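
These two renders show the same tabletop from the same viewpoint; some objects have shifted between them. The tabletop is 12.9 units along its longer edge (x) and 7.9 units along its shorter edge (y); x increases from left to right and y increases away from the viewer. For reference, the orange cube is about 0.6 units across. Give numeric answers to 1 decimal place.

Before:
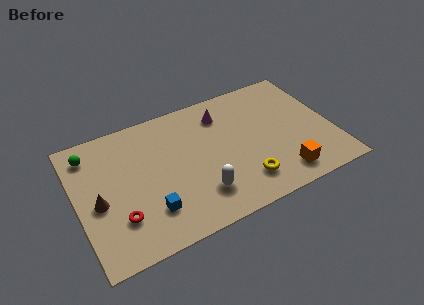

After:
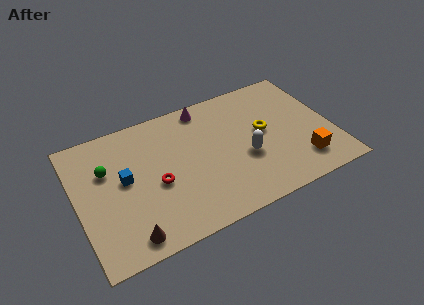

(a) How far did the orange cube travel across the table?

1.2

From (10.0, 1.3) to (11.1, 1.7), the orange cube covered √(1.1² + 0.4²) ≈ 1.2 units.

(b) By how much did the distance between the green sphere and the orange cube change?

-0.4

The distance was about 10.5 in the first image and 10.1 in the second, so they moved 0.4 units closer together.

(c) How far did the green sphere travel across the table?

1.5

From (0.9, 6.5) to (1.6, 5.2), the green sphere covered √(0.7² + 1.3²) ≈ 1.5 units.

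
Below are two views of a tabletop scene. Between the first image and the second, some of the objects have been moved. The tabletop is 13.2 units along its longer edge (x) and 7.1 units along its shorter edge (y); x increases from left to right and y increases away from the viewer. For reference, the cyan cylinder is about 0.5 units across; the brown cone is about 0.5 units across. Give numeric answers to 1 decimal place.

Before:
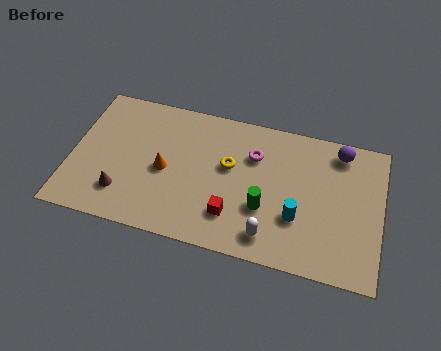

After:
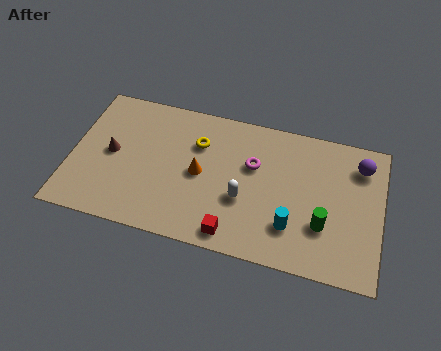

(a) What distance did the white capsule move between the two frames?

1.9

From (8.6, 1.2) to (7.4, 2.7), the white capsule covered √(1.2² + 1.5²) ≈ 1.9 units.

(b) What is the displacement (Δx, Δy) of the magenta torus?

(0.0, -0.5)

From the two frames, the magenta torus sits at roughly (7.7, 5.0) before and (7.7, 4.5) after.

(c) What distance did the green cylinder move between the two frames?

2.5

The green cylinder moved from about (8.3, 2.5) to (10.8, 2.3), a distance of √(2.5² + 0.2²) ≈ 2.5.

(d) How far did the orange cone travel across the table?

1.5

From (4.0, 3.3) to (5.5, 3.5), the orange cone covered √(1.5² + 0.2²) ≈ 1.5 units.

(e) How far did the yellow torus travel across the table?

1.6

The yellow torus moved from about (6.7, 4.2) to (5.3, 5.0), a distance of √(1.4² + 0.8²) ≈ 1.6.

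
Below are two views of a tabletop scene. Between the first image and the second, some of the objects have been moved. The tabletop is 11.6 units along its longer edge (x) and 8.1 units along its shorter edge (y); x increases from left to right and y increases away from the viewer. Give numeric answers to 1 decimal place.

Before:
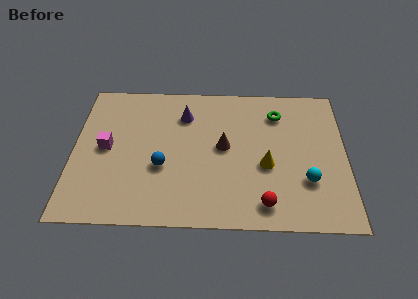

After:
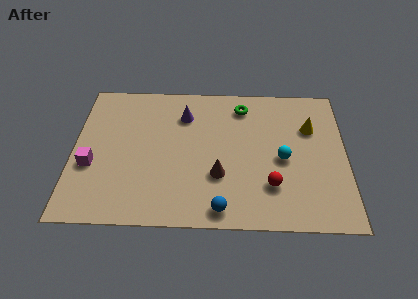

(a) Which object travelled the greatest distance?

the blue sphere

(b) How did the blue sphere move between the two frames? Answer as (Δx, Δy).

(2.5, -2.2)

From the two frames, the blue sphere sits at roughly (3.8, 3.1) before and (6.3, 0.9) after.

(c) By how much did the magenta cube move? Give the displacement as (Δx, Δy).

(-0.6, -1.0)

The magenta cube was at about (1.4, 4.1) and moved to about (0.8, 3.1).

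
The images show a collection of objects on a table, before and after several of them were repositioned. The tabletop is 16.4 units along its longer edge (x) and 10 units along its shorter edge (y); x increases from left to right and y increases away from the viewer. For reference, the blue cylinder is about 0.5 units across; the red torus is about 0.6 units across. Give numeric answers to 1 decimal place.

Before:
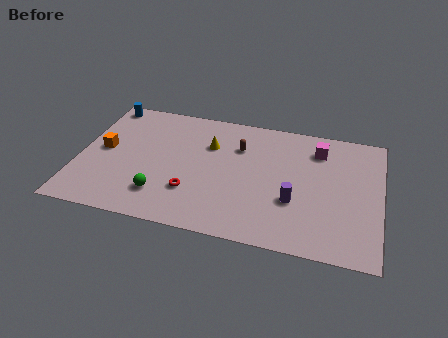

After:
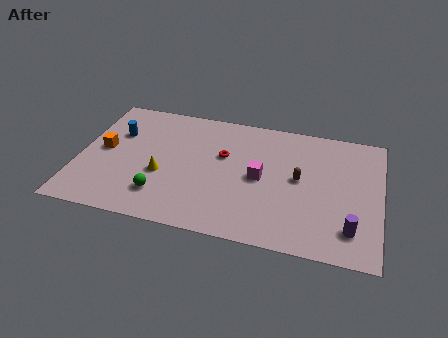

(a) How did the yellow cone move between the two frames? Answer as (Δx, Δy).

(-2.4, -3.0)

From the two frames, the yellow cone sits at roughly (7.0, 6.9) before and (4.6, 3.9) after.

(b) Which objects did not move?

the green sphere and the orange cube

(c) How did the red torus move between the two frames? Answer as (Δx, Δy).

(1.5, 3.3)

The red torus started near (6.3, 2.9) and ended near (7.8, 6.2).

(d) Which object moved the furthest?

the magenta cube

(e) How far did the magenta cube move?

4.2

The magenta cube was near (12.9, 7.9) before and (9.9, 4.9) after, so it travelled √(3.0² + 3.0²) ≈ 4.2 units.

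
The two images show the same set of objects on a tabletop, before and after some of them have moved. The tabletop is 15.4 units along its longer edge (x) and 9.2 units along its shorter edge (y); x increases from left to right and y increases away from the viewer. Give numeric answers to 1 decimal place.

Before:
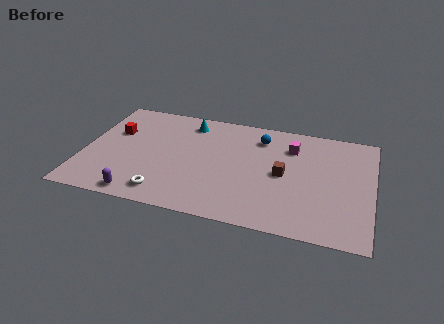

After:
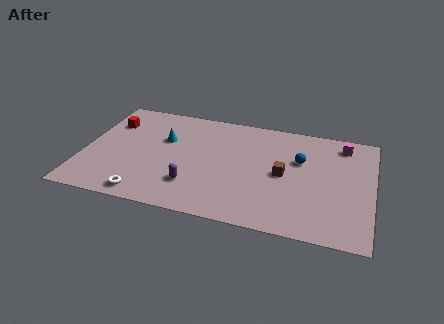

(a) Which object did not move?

the brown cube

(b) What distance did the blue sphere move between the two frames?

2.6

From (9.3, 7.3) to (11.5, 5.9), the blue sphere covered √(2.2² + 1.4²) ≈ 2.6 units.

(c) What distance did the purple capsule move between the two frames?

3.1

From (3.3, 0.9) to (6.0, 2.4), the purple capsule covered √(2.7² + 1.5²) ≈ 3.1 units.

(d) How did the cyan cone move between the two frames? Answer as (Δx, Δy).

(-1.2, -1.8)

The cyan cone started near (5.4, 7.7) and ended near (4.2, 5.9).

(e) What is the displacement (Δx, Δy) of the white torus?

(-1.0, -0.4)

From the two frames, the white torus sits at roughly (4.6, 1.4) before and (3.6, 1.0) after.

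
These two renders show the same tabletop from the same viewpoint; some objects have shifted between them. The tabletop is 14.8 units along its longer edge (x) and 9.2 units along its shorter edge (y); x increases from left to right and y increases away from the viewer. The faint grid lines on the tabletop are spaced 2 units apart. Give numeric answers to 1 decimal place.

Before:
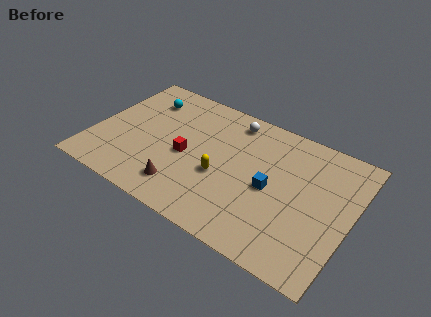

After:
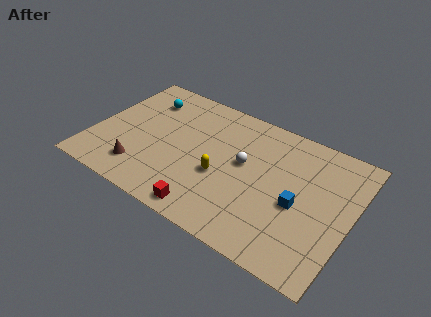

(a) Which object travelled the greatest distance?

the red cube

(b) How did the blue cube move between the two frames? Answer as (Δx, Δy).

(1.6, -0.3)

From the two frames, the blue cube sits at roughly (10.3, 4.3) before and (11.9, 4.0) after.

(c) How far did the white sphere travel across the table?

2.9

From (7.5, 7.9) to (8.6, 5.2), the white sphere covered √(1.1² + 2.7²) ≈ 2.9 units.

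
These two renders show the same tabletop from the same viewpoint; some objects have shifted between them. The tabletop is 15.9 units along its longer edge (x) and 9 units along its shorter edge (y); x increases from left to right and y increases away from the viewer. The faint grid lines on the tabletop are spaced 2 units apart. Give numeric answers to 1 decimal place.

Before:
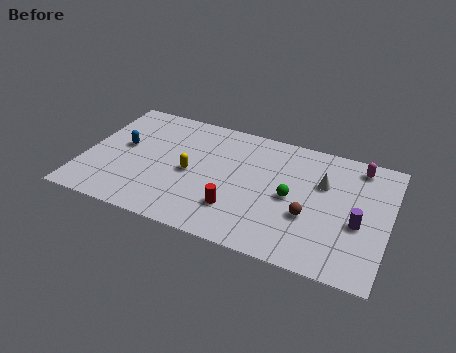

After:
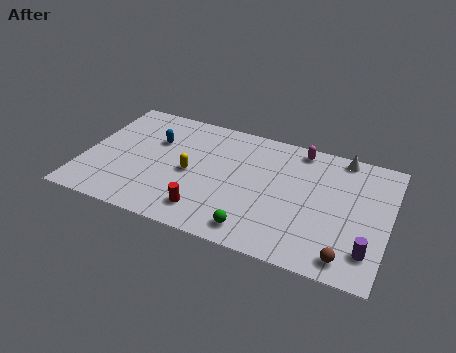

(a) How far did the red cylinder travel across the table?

1.7

The red cylinder was near (8.2, 2.4) before and (6.7, 1.7) after, so it travelled √(1.5² + 0.7²) ≈ 1.7 units.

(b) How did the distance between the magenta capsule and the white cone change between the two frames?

-0.3

The distance was about 2.5 in the first image and 2.2 in the second, so they moved 0.3 units closer together.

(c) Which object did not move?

the yellow capsule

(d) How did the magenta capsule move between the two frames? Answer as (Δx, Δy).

(-3.1, 0.2)

From the two frames, the magenta capsule sits at roughly (14.1, 7.8) before and (11.0, 8.0) after.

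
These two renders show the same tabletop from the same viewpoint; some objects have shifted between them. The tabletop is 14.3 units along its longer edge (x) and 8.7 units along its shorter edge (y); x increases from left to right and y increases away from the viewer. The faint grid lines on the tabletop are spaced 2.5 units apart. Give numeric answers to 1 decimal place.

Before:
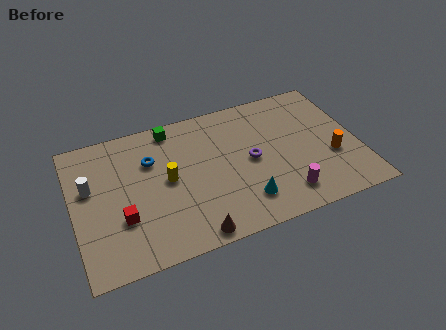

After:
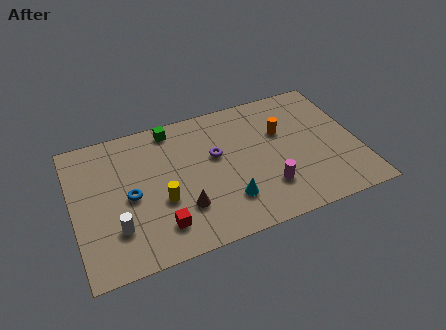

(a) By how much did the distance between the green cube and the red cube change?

+0.4

They were about 5.6 units apart before and 6.0 after — 0.4 units further apart.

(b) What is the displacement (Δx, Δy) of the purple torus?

(-1.7, 0.9)

From the two frames, the purple torus sits at roughly (8.9, 4.3) before and (7.2, 5.2) after.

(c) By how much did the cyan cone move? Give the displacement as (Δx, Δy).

(-0.8, 0.3)

The cyan cone started near (8.3, 1.9) and ended near (7.5, 2.2).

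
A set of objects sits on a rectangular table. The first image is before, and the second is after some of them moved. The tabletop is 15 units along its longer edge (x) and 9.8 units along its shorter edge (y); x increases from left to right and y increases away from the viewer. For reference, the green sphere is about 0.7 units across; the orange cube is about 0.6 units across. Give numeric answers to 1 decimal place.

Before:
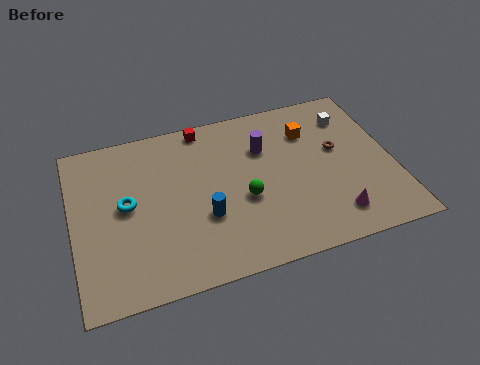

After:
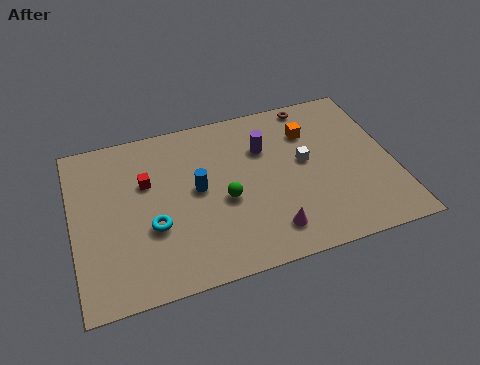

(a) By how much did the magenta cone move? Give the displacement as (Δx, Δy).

(-3.0, 0.0)

The magenta cone started near (11.9, 1.8) and ended near (8.9, 1.8).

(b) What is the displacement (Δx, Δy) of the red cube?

(-2.9, -2.6)

The red cube started near (6.4, 8.9) and ended near (3.5, 6.3).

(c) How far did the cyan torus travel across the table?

1.9

From (2.5, 5.2) to (3.6, 3.6), the cyan torus covered √(1.1² + 1.6²) ≈ 1.9 units.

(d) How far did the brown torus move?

3.3

From (12.5, 5.7) to (11.6, 8.9), the brown torus covered √(0.9² + 3.2²) ≈ 3.3 units.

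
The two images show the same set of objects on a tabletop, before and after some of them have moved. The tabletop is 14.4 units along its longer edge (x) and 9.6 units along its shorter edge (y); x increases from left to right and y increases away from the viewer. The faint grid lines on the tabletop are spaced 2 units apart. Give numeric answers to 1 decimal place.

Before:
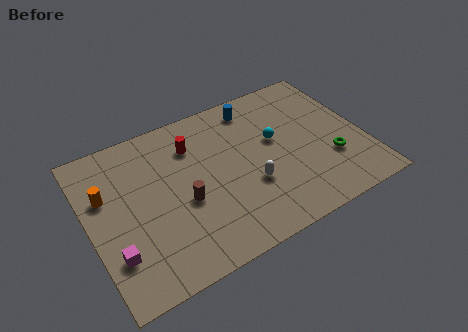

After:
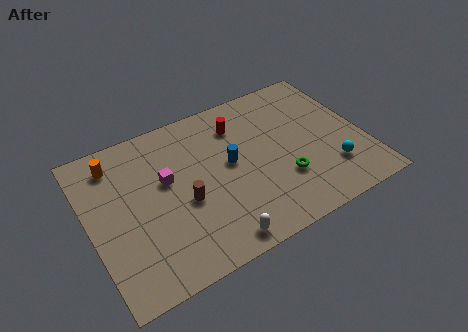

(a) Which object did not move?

the brown cylinder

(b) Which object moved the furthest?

the magenta cube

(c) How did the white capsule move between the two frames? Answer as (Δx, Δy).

(-2.2, -2.4)

The white capsule started near (8.2, 3.4) and ended near (6.0, 1.0).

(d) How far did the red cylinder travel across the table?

2.5

The red cylinder was near (5.7, 7.2) before and (8.2, 7.4) after, so it travelled √(2.5² + 0.2²) ≈ 2.5 units.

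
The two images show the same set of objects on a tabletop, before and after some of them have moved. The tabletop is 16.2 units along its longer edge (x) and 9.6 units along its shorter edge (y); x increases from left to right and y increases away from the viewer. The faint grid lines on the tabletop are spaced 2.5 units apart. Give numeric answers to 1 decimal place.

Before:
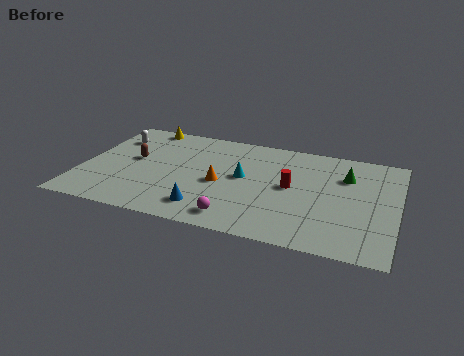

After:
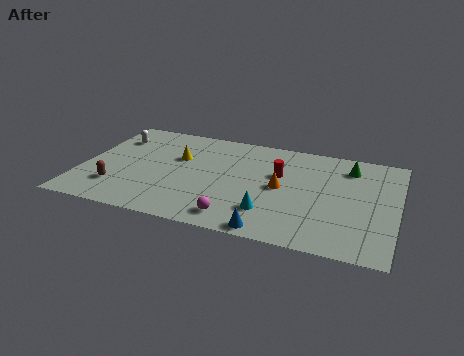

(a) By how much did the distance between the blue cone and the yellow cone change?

-0.6

The distance was about 8.1 in the first image and 7.5 in the second, so they moved 0.6 units closer together.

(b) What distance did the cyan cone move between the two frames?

3.2

From (8.3, 5.2) to (9.9, 2.4), the cyan cone covered √(1.6² + 2.8²) ≈ 3.2 units.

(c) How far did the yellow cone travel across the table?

3.4

The yellow cone was near (2.7, 8.8) before and (4.8, 6.1) after, so it travelled √(2.1² + 2.7²) ≈ 3.4 units.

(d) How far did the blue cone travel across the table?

3.5

The blue cone was near (6.7, 1.8) before and (10.1, 0.8) after, so it travelled √(3.4² + 1.0²) ≈ 3.5 units.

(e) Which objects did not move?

the white capsule and the magenta sphere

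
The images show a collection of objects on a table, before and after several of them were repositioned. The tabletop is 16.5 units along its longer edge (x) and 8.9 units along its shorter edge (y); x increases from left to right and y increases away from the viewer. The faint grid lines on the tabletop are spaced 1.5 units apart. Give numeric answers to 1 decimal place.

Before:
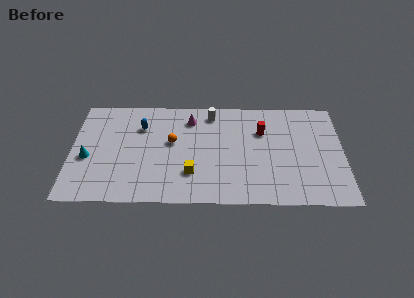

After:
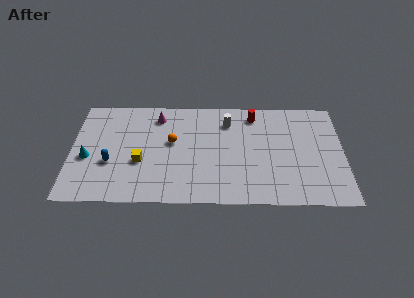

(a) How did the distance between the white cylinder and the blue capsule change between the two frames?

+3.5

The distance was about 4.5 in the first image and 8.0 in the second, so they moved 3.5 units further apart.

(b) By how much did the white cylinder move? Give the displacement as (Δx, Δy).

(1.0, -0.7)

The white cylinder started near (8.5, 7.6) and ended near (9.5, 6.9).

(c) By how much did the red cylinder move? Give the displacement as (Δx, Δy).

(-0.5, 1.4)

From the two frames, the red cylinder sits at roughly (11.6, 6.1) before and (11.1, 7.5) after.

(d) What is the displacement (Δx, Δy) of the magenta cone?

(-2.0, 0.2)

The magenta cone was at about (7.2, 7.1) and moved to about (5.2, 7.3).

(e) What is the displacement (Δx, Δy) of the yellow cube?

(-3.1, 0.9)

The yellow cube started near (7.3, 2.5) and ended near (4.2, 3.4).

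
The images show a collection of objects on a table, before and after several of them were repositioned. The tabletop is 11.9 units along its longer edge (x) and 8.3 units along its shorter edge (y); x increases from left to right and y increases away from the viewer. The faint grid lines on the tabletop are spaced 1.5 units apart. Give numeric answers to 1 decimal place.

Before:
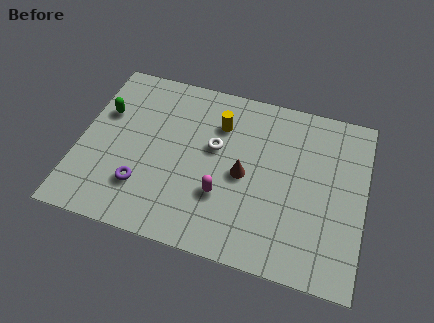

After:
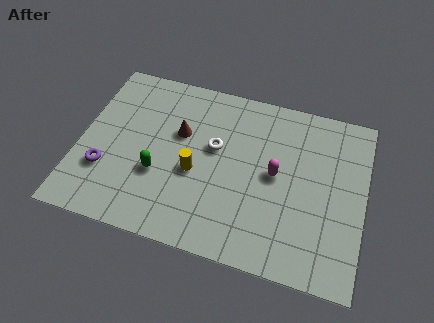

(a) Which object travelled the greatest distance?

the green capsule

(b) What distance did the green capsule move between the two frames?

3.5

The green capsule was near (0.9, 5.4) before and (3.4, 3.0) after, so it travelled √(2.5² + 2.4²) ≈ 3.5 units.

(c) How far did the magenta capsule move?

2.6

The magenta capsule was near (6.1, 2.7) before and (8.2, 4.3) after, so it travelled √(2.1² + 1.6²) ≈ 2.6 units.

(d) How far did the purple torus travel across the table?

1.6

The purple torus moved from about (2.8, 2.2) to (1.2, 2.6), a distance of √(1.6² + 0.4²) ≈ 1.6.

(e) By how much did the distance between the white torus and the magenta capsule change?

+0.4

The distance was about 2.3 in the first image and 2.7 in the second, so they moved 0.4 units further apart.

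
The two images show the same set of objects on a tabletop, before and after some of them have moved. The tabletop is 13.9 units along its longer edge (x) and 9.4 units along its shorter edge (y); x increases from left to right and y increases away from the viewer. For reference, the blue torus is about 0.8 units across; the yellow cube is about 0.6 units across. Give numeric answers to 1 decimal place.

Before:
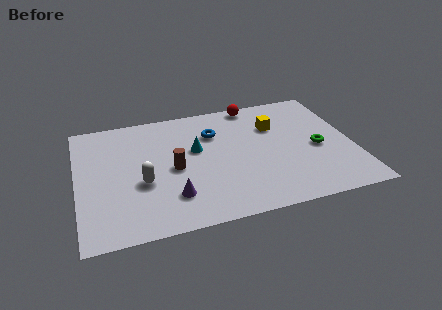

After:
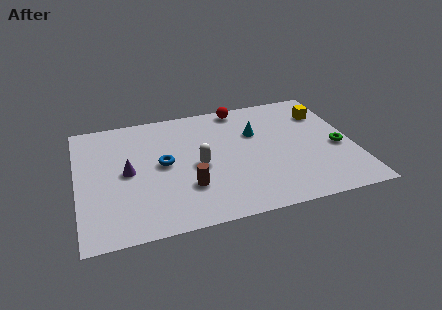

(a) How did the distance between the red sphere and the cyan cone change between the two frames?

-2.0

Before: roughly 4.4 units apart; after: 2.4. That's 2.0 units closer together.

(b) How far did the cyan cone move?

3.2

The cyan cone was near (6.0, 5.6) before and (9.1, 6.2) after, so it travelled √(3.1² + 0.6²) ≈ 3.2 units.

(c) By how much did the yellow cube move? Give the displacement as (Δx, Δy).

(2.6, 0.5)

The yellow cube started near (10.1, 6.5) and ended near (12.7, 7.0).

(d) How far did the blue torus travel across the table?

3.2

From (7.0, 6.7) to (4.3, 4.9), the blue torus covered √(2.7² + 1.8²) ≈ 3.2 units.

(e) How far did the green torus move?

1.0

From (12.1, 4.2) to (13.1, 4.0), the green torus covered √(1.0² + 0.2²) ≈ 1.0 units.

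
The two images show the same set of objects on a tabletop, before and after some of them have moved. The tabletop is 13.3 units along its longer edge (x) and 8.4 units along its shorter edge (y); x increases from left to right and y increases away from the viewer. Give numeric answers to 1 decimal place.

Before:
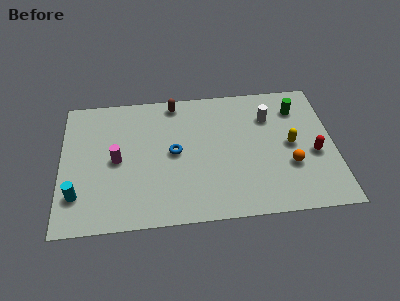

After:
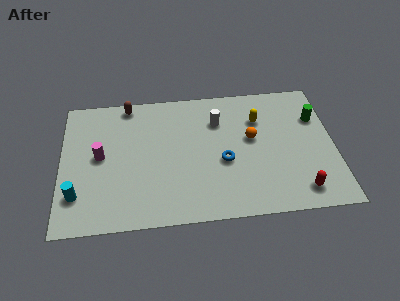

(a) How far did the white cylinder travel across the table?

2.5

The white cylinder was near (10.2, 6.1) before and (7.7, 6.1) after, so it travelled √(2.5² + 0.0²) ≈ 2.5 units.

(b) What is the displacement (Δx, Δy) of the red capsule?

(-0.8, -2.2)

The red capsule started near (12.3, 3.5) and ended near (11.5, 1.3).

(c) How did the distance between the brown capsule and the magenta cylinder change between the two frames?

-1.0

They were about 4.5 units apart before and 3.5 after — 1.0 units closer together.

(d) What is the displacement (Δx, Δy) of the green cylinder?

(0.9, -0.7)

The green cylinder started near (11.6, 6.5) and ended near (12.5, 5.8).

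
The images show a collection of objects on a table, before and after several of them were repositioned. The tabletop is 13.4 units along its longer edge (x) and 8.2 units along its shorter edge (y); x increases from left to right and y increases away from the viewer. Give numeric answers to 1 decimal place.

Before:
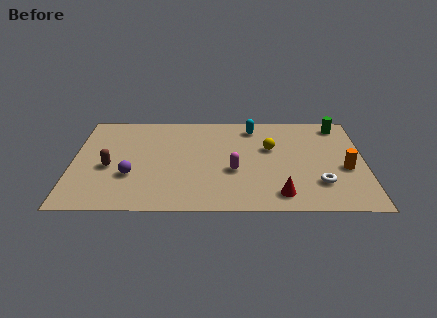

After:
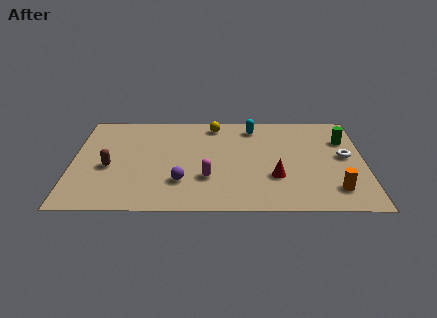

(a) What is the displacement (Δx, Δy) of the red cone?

(-0.2, 1.4)

The red cone started near (9.5, 1.3) and ended near (9.3, 2.7).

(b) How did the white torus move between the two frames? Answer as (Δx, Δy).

(1.2, 2.2)

The white torus started near (11.3, 2.2) and ended near (12.5, 4.4).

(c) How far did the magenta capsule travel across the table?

1.3

The magenta capsule moved from about (7.4, 3.2) to (6.2, 2.6), a distance of √(1.2² + 0.6²) ≈ 1.3.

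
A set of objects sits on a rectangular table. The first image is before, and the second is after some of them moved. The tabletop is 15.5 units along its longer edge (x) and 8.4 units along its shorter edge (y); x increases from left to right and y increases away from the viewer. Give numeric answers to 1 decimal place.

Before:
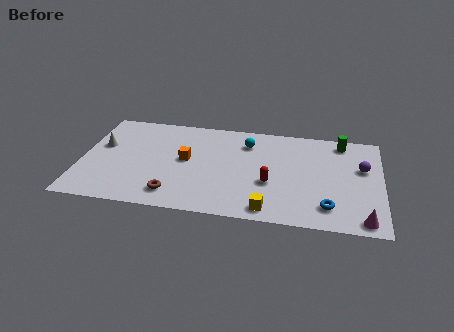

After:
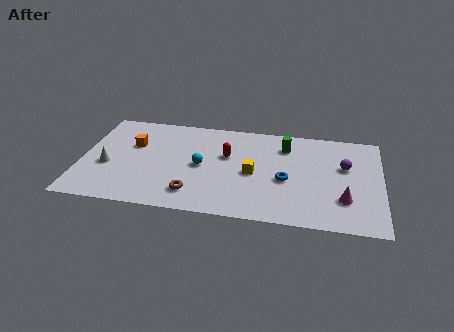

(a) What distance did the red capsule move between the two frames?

3.0

The red capsule moved from about (9.8, 3.2) to (7.5, 5.2), a distance of √(2.3² + 2.0²) ≈ 3.0.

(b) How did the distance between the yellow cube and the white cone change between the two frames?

-2.2

The distance was about 9.7 in the first image and 7.5 in the second, so they moved 2.2 units closer together.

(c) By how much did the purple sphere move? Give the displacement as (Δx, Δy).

(-0.9, 0.0)

From the two frames, the purple sphere sits at roughly (14.5, 5.2) before and (13.6, 5.2) after.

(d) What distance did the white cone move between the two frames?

1.7

From (1.0, 5.1) to (1.4, 3.4), the white cone covered √(0.4² + 1.7²) ≈ 1.7 units.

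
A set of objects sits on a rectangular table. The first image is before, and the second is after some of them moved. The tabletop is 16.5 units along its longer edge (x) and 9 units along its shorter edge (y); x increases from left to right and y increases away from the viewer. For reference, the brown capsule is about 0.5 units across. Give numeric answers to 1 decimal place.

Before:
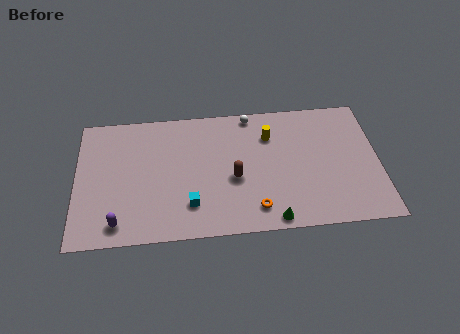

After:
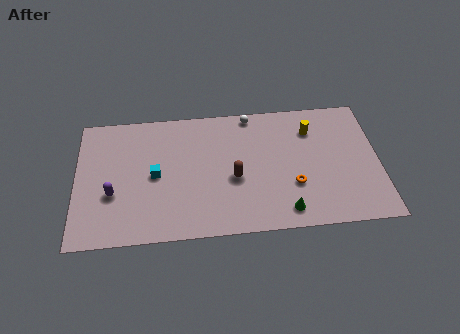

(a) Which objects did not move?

the brown capsule and the white sphere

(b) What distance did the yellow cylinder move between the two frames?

2.3

The yellow cylinder was near (10.6, 6.6) before and (12.9, 6.8) after, so it travelled √(2.3² + 0.2²) ≈ 2.3 units.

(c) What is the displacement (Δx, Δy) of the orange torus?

(2.1, 1.4)

From the two frames, the orange torus sits at roughly (9.7, 1.6) before and (11.8, 3.0) after.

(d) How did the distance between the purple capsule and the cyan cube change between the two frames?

-1.5

Before: roughly 4.0 units apart; after: 2.5. That's 1.5 units closer together.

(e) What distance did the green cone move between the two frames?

0.9

The green cone moved from about (10.6, 0.8) to (11.3, 1.3), a distance of √(0.7² + 0.5²) ≈ 0.9.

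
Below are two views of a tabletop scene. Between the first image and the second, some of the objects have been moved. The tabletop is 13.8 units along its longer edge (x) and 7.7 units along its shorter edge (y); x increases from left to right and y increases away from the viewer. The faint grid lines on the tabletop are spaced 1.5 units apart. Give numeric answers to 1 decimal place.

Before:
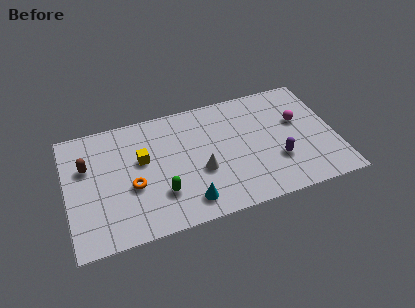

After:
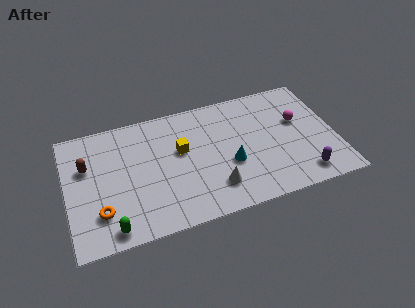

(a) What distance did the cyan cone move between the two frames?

2.9

The cyan cone moved from about (6.0, 1.3) to (8.3, 3.0), a distance of √(2.3² + 1.7²) ≈ 2.9.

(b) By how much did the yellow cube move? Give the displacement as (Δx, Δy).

(2.0, 0.0)

The yellow cube started near (3.9, 4.6) and ended near (5.9, 4.6).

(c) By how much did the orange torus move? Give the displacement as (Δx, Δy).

(-1.7, -1.1)

The orange torus started near (3.3, 3.1) and ended near (1.6, 2.0).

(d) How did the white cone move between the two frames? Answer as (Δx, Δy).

(0.6, -1.2)

The white cone was at about (6.8, 3.0) and moved to about (7.4, 1.8).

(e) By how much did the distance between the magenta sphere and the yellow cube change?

-2.0

The distance was about 8.1 in the first image and 6.1 in the second, so they moved 2.0 units closer together.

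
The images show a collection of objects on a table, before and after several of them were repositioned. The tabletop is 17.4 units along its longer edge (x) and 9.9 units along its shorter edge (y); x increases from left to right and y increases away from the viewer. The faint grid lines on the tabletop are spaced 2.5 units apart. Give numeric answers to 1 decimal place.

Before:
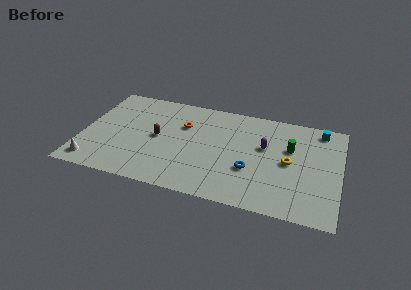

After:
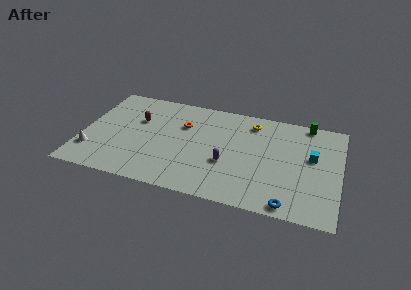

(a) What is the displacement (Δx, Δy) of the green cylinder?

(1.0, 2.8)

From the two frames, the green cylinder sits at roughly (14.0, 6.3) before and (15.0, 9.1) after.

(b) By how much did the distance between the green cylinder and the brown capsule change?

+2.7

They were about 9.0 units apart before and 11.7 after — 2.7 units further apart.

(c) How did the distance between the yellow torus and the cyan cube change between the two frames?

+0.6

The distance was about 4.2 in the first image and 4.8 in the second, so they moved 0.6 units further apart.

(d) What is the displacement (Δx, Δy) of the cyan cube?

(-0.4, -2.9)

The cyan cube started near (15.9, 8.7) and ended near (15.5, 5.8).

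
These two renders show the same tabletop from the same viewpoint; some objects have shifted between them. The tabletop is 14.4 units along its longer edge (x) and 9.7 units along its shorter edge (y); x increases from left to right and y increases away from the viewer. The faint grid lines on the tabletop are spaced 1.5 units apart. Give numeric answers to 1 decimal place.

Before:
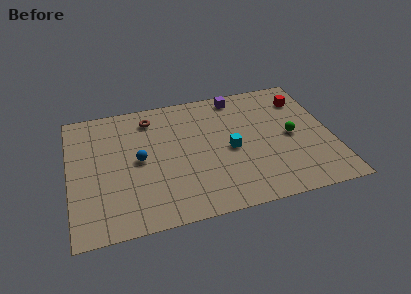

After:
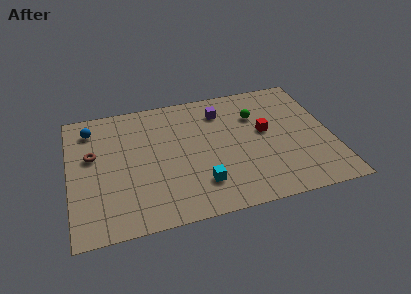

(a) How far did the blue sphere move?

3.9

The blue sphere was near (3.8, 4.9) before and (1.3, 7.9) after, so it travelled √(2.5² + 3.0²) ≈ 3.9 units.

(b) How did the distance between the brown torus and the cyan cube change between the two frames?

+1.2

The distance was about 5.5 in the first image and 6.7 in the second, so they moved 1.2 units further apart.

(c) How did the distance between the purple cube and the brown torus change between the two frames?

+2.5

The distance was about 4.9 in the first image and 7.4 in the second, so they moved 2.5 units further apart.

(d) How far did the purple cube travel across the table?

1.4

The purple cube was near (9.5, 8.6) before and (8.5, 7.6) after, so it travelled √(1.0² + 1.0²) ≈ 1.4 units.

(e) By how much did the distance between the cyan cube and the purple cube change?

+1.3

They were about 4.2 units apart before and 5.5 after — 1.3 units further apart.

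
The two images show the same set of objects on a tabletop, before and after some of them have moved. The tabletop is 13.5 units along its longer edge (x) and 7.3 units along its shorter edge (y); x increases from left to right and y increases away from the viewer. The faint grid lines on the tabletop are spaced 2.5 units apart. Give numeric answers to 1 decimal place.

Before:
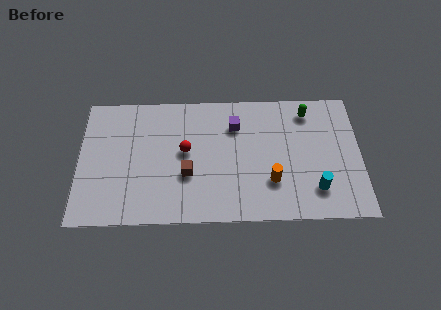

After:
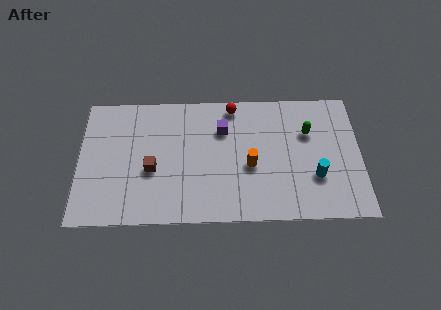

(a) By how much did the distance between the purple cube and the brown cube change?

+0.5

The distance was about 3.5 in the first image and 4.0 in the second, so they moved 0.5 units further apart.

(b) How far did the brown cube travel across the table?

1.7

From (5.2, 2.7) to (3.5, 3.0), the brown cube covered √(1.7² + 0.3²) ≈ 1.7 units.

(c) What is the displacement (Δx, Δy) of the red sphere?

(2.3, 2.5)

The red sphere started near (5.1, 4.0) and ended near (7.4, 6.5).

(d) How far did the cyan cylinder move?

0.7

The cyan cylinder was near (11.3, 1.7) before and (11.3, 2.4) after, so it travelled √(0.0² + 0.7²) ≈ 0.7 units.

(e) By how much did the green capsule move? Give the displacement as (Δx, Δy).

(0.0, -1.2)

The green capsule was at about (11.0, 6.1) and moved to about (11.0, 4.9).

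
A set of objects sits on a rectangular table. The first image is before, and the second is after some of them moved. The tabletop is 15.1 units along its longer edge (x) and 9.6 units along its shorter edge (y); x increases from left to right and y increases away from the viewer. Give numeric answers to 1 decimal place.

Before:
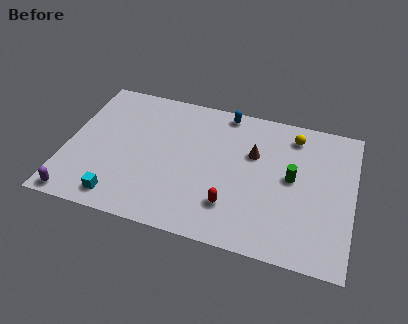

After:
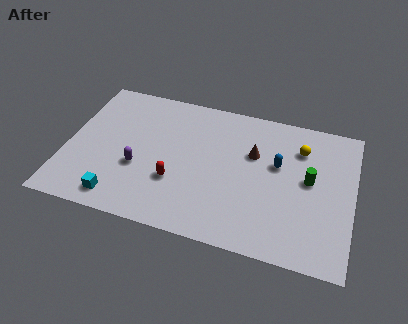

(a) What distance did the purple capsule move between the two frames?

4.1

The purple capsule moved from about (0.9, 0.8) to (3.9, 3.6), a distance of √(3.0² + 2.8²) ≈ 4.1.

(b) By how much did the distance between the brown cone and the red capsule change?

+1.0

Before: roughly 3.9 units apart; after: 4.9. That's 1.0 units further apart.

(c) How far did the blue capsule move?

4.2

From (8.1, 8.7) to (11.1, 5.8), the blue capsule covered √(3.0² + 2.9²) ≈ 4.2 units.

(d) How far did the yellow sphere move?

0.9

The yellow sphere moved from about (11.8, 8.0) to (12.2, 7.2), a distance of √(0.4² + 0.8²) ≈ 0.9.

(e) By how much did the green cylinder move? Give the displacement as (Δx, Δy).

(0.9, 0.1)

The green cylinder was at about (11.9, 5.1) and moved to about (12.8, 5.2).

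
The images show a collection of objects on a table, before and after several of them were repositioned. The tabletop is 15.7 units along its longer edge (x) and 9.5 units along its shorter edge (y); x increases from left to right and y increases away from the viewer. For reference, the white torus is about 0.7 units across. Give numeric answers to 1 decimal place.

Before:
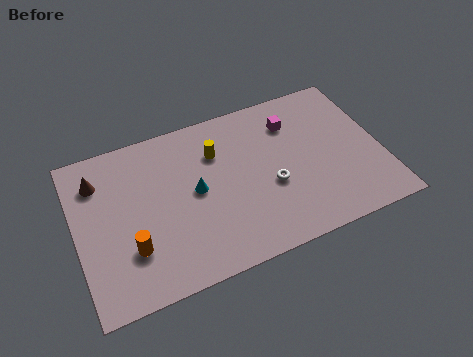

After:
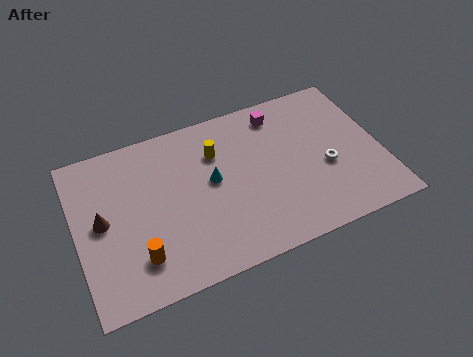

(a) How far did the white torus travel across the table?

2.9

The white torus was near (9.9, 3.8) before and (12.8, 3.9) after, so it travelled √(2.9² + 0.1²) ≈ 2.9 units.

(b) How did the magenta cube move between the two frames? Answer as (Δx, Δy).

(-0.6, 0.8)

The magenta cube was at about (11.4, 7.2) and moved to about (10.8, 8.0).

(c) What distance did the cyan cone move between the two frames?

0.9

From (6.1, 4.9) to (7.0, 5.2), the cyan cone covered √(0.9² + 0.3²) ≈ 0.9 units.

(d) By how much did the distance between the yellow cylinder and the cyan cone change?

-0.7

Before: roughly 2.3 units apart; after: 1.6. That's 0.7 units closer together.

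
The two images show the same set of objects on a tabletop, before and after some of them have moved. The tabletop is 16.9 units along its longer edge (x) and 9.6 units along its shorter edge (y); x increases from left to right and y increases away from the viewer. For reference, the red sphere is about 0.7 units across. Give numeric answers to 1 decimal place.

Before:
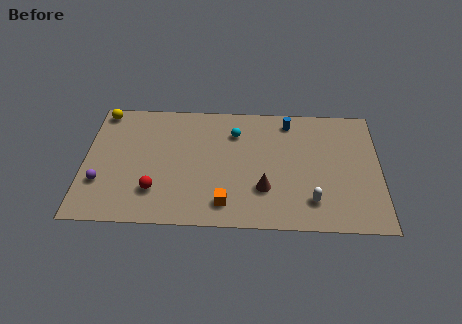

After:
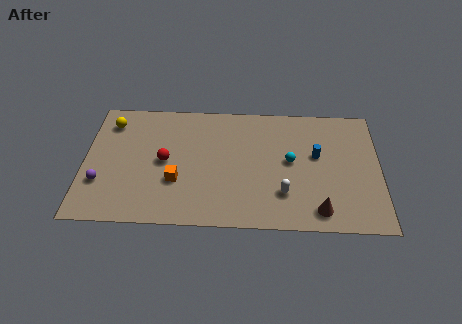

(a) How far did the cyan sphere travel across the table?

3.8

The cyan sphere was near (8.6, 7.2) before and (11.8, 5.1) after, so it travelled √(3.2² + 2.1²) ≈ 3.8 units.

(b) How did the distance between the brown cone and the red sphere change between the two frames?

+3.2

Before: roughly 6.2 units apart; after: 9.4. That's 3.2 units further apart.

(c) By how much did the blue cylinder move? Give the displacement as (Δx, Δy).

(1.6, -2.6)

The blue cylinder started near (11.7, 8.2) and ended near (13.3, 5.6).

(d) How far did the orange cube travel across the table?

3.2

The orange cube moved from about (8.1, 1.7) to (5.3, 3.3), a distance of √(2.8² + 1.6²) ≈ 3.2.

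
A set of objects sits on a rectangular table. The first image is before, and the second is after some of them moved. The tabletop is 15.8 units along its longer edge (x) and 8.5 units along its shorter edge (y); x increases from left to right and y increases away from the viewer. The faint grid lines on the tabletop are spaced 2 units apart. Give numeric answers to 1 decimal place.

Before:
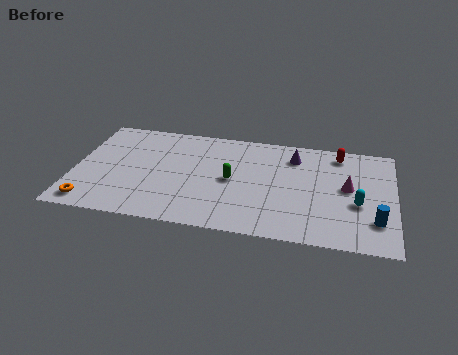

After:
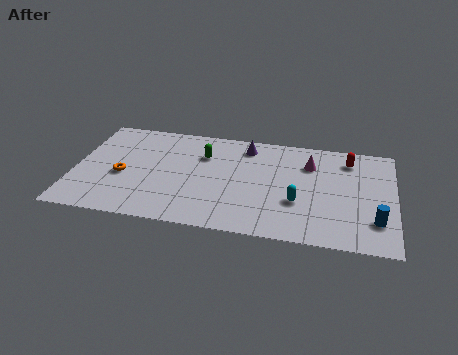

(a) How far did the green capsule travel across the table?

2.3

The green capsule moved from about (7.8, 4.2) to (6.3, 6.0), a distance of √(1.5² + 1.8²) ≈ 2.3.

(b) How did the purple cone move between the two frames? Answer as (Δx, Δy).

(-2.4, 0.4)

From the two frames, the purple cone sits at roughly (10.8, 6.7) before and (8.4, 7.1) after.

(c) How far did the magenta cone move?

2.5

The magenta cone was near (13.5, 4.6) before and (11.6, 6.2) after, so it travelled √(1.9² + 1.6²) ≈ 2.5 units.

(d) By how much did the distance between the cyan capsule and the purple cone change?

+0.3

The distance was about 4.6 in the first image and 4.9 in the second, so they moved 0.3 units further apart.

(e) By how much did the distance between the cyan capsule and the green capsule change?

-0.6

They were about 6.3 units apart before and 5.7 after — 0.6 units closer together.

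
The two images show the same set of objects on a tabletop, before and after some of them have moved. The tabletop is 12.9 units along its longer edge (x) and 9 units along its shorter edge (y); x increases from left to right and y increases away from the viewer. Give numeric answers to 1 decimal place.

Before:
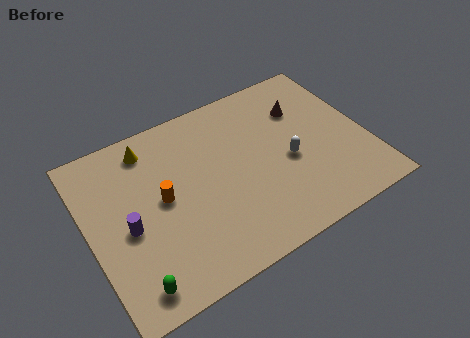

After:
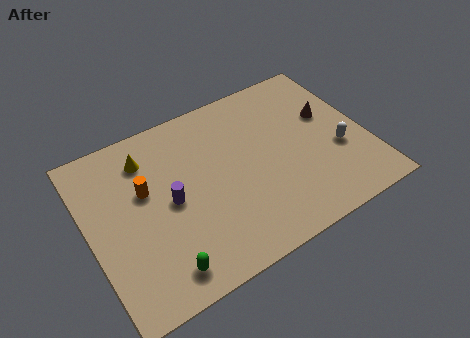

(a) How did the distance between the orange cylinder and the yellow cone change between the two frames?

-1.3

They were about 2.9 units apart before and 1.6 after — 1.3 units closer together.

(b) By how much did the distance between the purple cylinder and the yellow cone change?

-1.1

The distance was about 3.9 in the first image and 2.8 in the second, so they moved 1.1 units closer together.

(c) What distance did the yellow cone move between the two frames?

0.5

From (3.2, 7.6) to (3.0, 7.1), the yellow cone covered √(0.2² + 0.5²) ≈ 0.5 units.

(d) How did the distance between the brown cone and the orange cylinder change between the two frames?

+1.6

The distance was about 7.1 in the first image and 8.7 in the second, so they moved 1.6 units further apart.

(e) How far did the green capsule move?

1.3

From (1.5, 1.2) to (2.8, 1.3), the green capsule covered √(1.3² + 0.1²) ≈ 1.3 units.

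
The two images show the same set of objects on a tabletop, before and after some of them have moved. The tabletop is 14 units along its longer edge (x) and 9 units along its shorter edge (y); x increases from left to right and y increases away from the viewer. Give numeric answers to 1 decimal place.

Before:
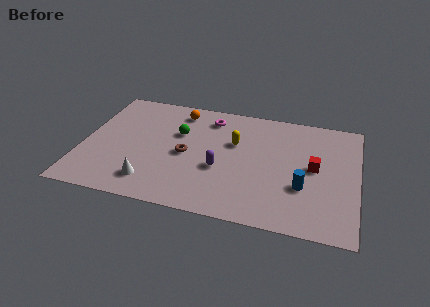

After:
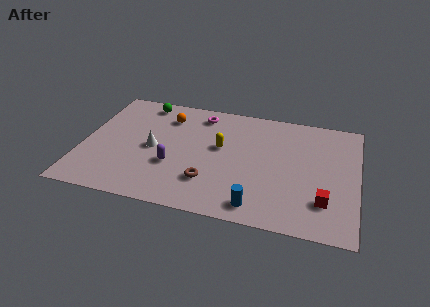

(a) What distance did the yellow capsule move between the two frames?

0.9

The yellow capsule moved from about (7.7, 5.7) to (7.0, 5.2), a distance of √(0.7² + 0.5²) ≈ 0.9.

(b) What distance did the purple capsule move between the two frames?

2.4

The purple capsule moved from about (7.1, 3.5) to (4.7, 3.2), a distance of √(2.4² + 0.3²) ≈ 2.4.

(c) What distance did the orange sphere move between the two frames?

0.8

The orange sphere moved from about (4.7, 7.6) to (4.1, 7.0), a distance of √(0.6² + 0.6²) ≈ 0.8.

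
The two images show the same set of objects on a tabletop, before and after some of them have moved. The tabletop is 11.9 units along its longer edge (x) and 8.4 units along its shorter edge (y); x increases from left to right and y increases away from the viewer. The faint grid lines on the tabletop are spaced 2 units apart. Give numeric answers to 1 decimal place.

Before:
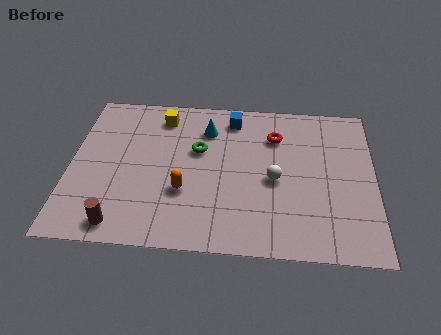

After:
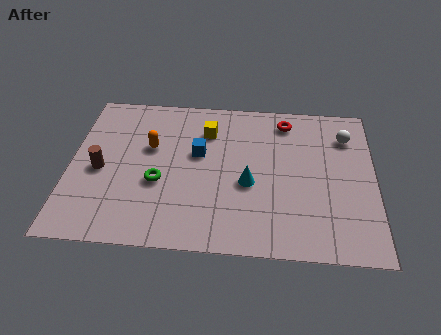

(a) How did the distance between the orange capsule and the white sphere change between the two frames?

+4.2

They were about 3.6 units apart before and 7.8 after — 4.2 units further apart.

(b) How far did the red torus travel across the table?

1.0

The red torus moved from about (8.0, 6.2) to (8.4, 7.1), a distance of √(0.4² + 0.9²) ≈ 1.0.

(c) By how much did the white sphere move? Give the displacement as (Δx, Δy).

(2.8, 2.6)

From the two frames, the white sphere sits at roughly (8.0, 3.8) before and (10.8, 6.4) after.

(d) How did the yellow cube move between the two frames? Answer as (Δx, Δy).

(1.8, -0.7)

From the two frames, the yellow cube sits at roughly (3.5, 7.0) before and (5.3, 6.3) after.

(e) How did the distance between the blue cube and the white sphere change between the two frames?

+2.3

The distance was about 3.7 in the first image and 6.0 in the second, so they moved 2.3 units further apart.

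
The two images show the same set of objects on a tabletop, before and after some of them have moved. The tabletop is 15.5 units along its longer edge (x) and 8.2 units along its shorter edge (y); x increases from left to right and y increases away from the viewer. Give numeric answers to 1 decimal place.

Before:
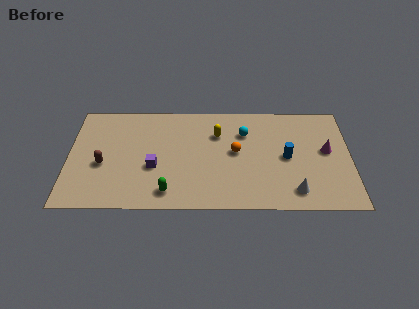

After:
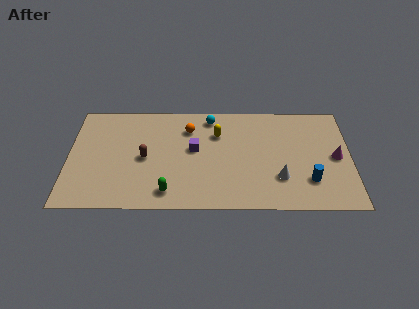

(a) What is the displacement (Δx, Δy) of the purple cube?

(2.2, 1.4)

From the two frames, the purple cube sits at roughly (4.7, 3.2) before and (6.9, 4.6) after.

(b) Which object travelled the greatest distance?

the orange sphere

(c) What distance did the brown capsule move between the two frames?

2.4

The brown capsule moved from about (1.9, 3.4) to (4.2, 3.9), a distance of √(2.3² + 0.5²) ≈ 2.4.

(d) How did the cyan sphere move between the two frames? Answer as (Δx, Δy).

(-1.9, 1.2)

From the two frames, the cyan sphere sits at roughly (9.7, 5.9) before and (7.8, 7.1) after.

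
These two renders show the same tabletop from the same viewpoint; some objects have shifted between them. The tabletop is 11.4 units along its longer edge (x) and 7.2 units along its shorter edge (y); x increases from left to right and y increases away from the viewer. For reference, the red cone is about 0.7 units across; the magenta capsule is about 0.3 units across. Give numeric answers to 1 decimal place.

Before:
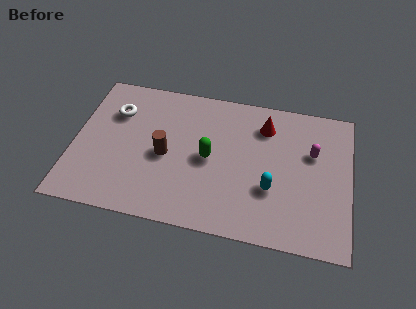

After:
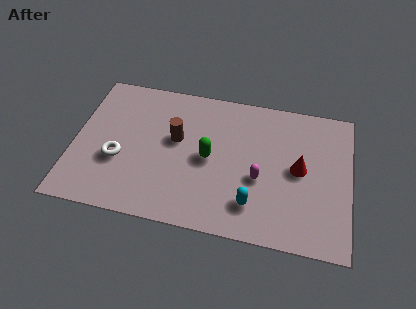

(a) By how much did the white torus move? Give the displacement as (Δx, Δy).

(0.3, -2.4)

From the two frames, the white torus sits at roughly (1.6, 5.1) before and (1.9, 2.7) after.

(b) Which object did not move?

the green capsule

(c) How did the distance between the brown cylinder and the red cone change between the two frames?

+0.5

The distance was about 4.6 in the first image and 5.1 in the second, so they moved 0.5 units further apart.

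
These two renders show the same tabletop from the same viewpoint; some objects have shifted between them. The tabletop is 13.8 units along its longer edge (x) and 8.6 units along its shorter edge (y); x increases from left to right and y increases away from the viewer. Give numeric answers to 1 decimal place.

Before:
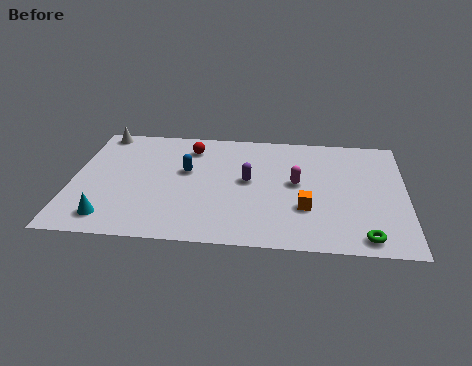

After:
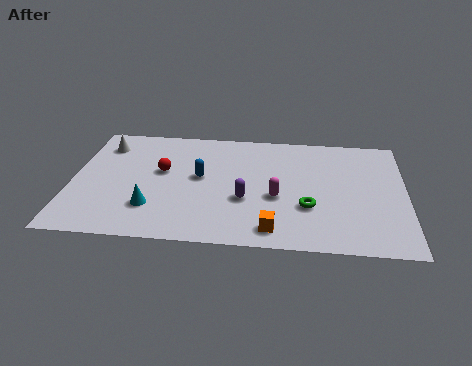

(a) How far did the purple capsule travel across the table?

1.4

The purple capsule moved from about (7.3, 4.6) to (7.2, 3.2), a distance of √(0.1² + 1.4²) ≈ 1.4.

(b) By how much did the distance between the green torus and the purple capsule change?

-3.4

The distance was about 6.0 in the first image and 2.6 in the second, so they moved 3.4 units closer together.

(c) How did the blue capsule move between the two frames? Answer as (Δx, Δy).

(0.6, -0.4)

The blue capsule started near (4.7, 5.1) and ended near (5.3, 4.7).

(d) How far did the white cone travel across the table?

1.0

The white cone was near (1.0, 7.8) before and (1.2, 6.8) after, so it travelled √(0.2² + 1.0²) ≈ 1.0 units.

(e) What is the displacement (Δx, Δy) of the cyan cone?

(1.7, 0.9)

The cyan cone was at about (1.7, 1.4) and moved to about (3.4, 2.3).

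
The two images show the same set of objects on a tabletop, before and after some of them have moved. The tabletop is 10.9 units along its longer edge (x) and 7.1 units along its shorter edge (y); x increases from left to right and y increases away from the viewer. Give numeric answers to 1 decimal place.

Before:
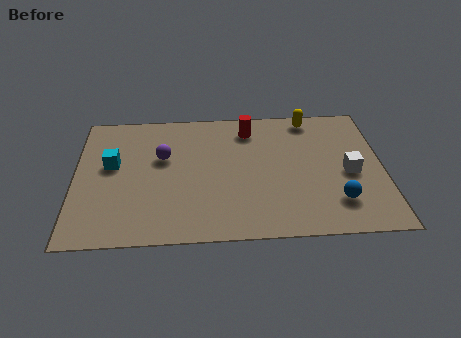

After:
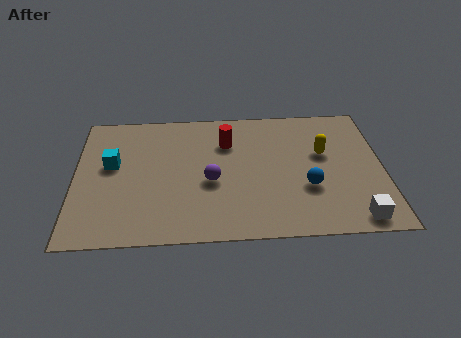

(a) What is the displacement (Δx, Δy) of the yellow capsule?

(0.4, -2.0)

The yellow capsule started near (8.4, 6.3) and ended near (8.8, 4.3).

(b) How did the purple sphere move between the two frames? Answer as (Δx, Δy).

(1.7, -1.4)

The purple sphere was at about (3.1, 4.4) and moved to about (4.8, 3.0).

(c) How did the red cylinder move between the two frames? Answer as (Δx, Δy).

(-0.8, -0.7)

The red cylinder was at about (6.2, 5.8) and moved to about (5.4, 5.1).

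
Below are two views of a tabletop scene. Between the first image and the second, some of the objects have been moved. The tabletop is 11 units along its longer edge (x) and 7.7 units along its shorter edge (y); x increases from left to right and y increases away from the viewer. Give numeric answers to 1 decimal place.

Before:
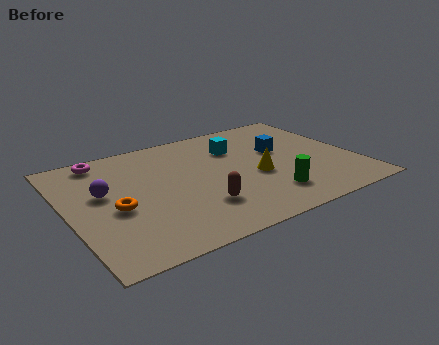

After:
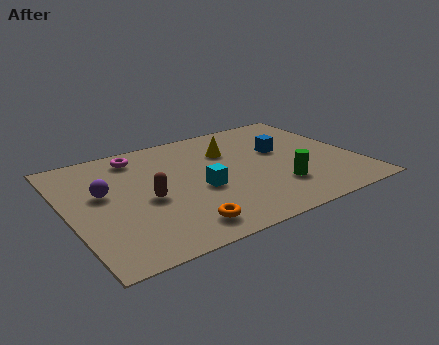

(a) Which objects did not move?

the purple sphere and the blue cube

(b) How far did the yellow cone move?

2.3

The yellow cone was near (7.1, 3.2) before and (6.4, 5.4) after, so it travelled √(0.7² + 2.2²) ≈ 2.3 units.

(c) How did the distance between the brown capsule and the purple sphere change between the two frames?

-2.2

Before: roughly 4.1 units apart; after: 1.9. That's 2.2 units closer together.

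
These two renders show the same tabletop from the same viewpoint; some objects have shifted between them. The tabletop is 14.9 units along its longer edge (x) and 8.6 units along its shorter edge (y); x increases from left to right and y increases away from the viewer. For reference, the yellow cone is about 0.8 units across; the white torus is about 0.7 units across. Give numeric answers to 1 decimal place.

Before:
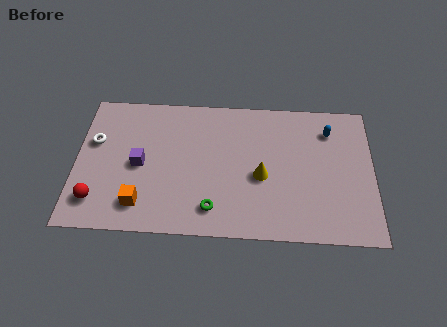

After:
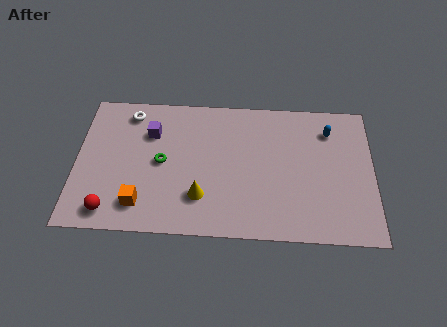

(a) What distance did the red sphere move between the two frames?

0.9

The red sphere was near (1.1, 1.8) before and (1.8, 1.2) after, so it travelled √(0.7² + 0.6²) ≈ 0.9 units.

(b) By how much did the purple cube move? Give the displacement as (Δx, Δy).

(0.5, 2.0)

The purple cube started near (3.2, 4.1) and ended near (3.7, 6.1).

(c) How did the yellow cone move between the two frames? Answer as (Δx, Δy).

(-3.0, -1.4)

The yellow cone was at about (9.3, 3.7) and moved to about (6.3, 2.3).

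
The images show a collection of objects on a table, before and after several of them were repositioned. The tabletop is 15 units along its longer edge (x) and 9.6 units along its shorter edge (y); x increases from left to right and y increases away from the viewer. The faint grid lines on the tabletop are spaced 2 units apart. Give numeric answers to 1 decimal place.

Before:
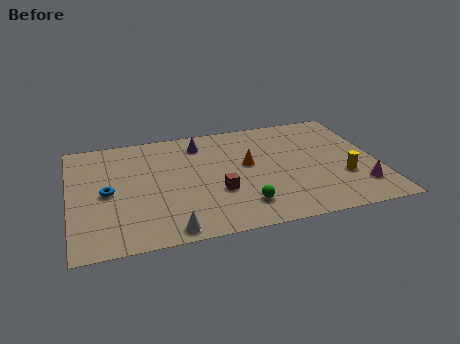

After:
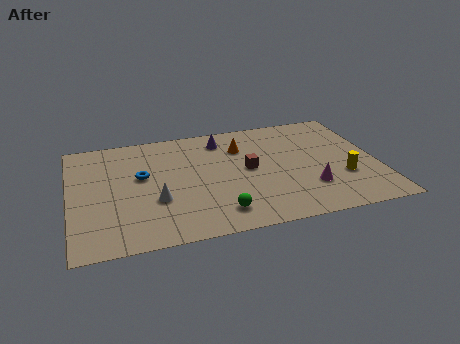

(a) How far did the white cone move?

2.5

The white cone was near (4.6, 0.9) before and (4.1, 3.4) after, so it travelled √(0.5² + 2.5²) ≈ 2.5 units.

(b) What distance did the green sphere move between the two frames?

1.2

The green sphere moved from about (8.2, 2.0) to (7.0, 1.7), a distance of √(1.2² + 0.3²) ≈ 1.2.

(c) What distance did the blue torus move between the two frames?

2.0

The blue torus was near (1.8, 4.6) before and (3.5, 5.6) after, so it travelled √(1.7² + 1.0²) ≈ 2.0 units.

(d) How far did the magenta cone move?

2.5

The magenta cone was near (13.9, 2.2) before and (11.5, 2.7) after, so it travelled √(2.4² + 0.5²) ≈ 2.5 units.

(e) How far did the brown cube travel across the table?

2.3

The brown cube was near (7.1, 3.4) before and (8.7, 5.0) after, so it travelled √(1.6² + 1.6²) ≈ 2.3 units.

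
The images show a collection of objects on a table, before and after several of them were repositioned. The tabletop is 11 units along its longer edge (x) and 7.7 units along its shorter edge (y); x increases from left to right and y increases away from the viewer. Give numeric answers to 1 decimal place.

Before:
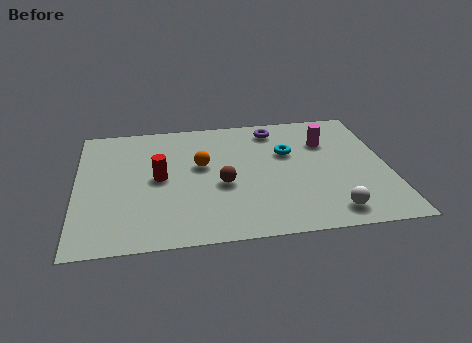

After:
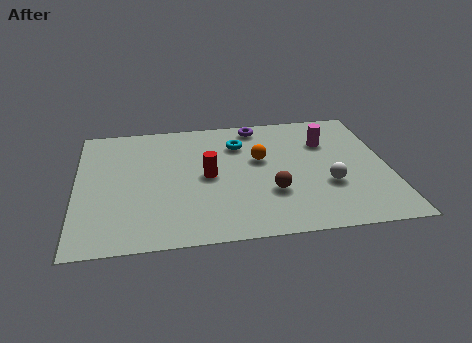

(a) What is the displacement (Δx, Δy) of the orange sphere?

(2.1, 0.1)

From the two frames, the orange sphere sits at roughly (4.4, 4.5) before and (6.5, 4.6) after.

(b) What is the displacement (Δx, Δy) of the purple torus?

(-0.6, 0.3)

The purple torus started near (7.1, 6.5) and ended near (6.5, 6.8).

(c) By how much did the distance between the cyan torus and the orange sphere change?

-1.8

Before: roughly 3.1 units apart; after: 1.3. That's 1.8 units closer together.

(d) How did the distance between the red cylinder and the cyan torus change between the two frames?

-2.5

The distance was about 4.7 in the first image and 2.2 in the second, so they moved 2.5 units closer together.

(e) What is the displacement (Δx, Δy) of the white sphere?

(0.0, 1.6)

The white sphere started near (8.8, 1.1) and ended near (8.8, 2.7).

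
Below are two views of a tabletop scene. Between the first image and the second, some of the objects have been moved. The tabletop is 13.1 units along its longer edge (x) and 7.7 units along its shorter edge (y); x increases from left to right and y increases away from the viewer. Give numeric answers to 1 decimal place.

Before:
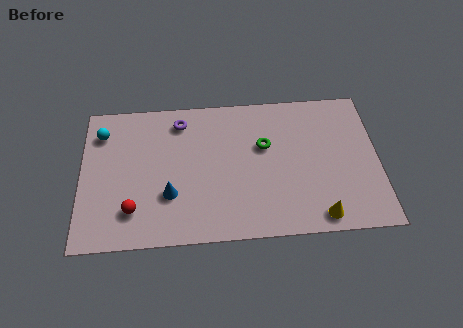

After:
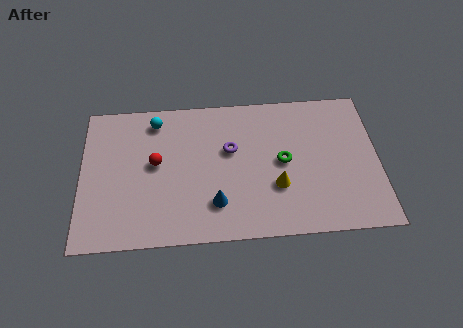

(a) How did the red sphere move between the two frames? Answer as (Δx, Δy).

(1.0, 2.4)

From the two frames, the red sphere sits at roughly (2.3, 1.8) before and (3.3, 4.2) after.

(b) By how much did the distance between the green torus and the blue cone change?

-1.2

The distance was about 4.8 in the first image and 3.6 in the second, so they moved 1.2 units closer together.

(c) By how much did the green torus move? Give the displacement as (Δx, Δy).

(0.8, -0.9)

The green torus was at about (8.1, 4.8) and moved to about (8.9, 3.9).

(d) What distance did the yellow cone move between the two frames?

2.5

From (10.4, 0.9) to (8.6, 2.6), the yellow cone covered √(1.8² + 1.7²) ≈ 2.5 units.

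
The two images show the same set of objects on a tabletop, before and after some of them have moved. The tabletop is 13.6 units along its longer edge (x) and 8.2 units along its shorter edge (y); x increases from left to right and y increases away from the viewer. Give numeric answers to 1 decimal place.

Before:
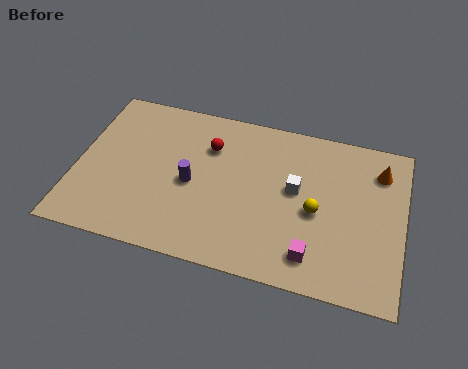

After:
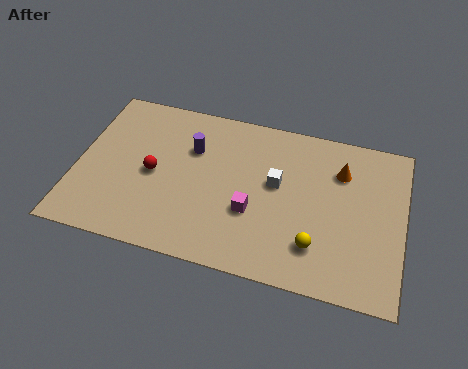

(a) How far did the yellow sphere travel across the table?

1.7

The yellow sphere was near (10.0, 3.7) before and (10.1, 2.0) after, so it travelled √(0.1² + 1.7²) ≈ 1.7 units.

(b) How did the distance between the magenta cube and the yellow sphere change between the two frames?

+0.7

Before: roughly 2.2 units apart; after: 2.9. That's 0.7 units further apart.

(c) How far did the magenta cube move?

3.0

From (10.0, 1.5) to (7.4, 3.0), the magenta cube covered √(2.6² + 1.5²) ≈ 3.0 units.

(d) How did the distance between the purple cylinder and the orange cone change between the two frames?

-1.9

They were about 8.1 units apart before and 6.2 after — 1.9 units closer together.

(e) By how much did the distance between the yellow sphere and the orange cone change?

+0.4

The distance was about 3.7 in the first image and 4.1 in the second, so they moved 0.4 units further apart.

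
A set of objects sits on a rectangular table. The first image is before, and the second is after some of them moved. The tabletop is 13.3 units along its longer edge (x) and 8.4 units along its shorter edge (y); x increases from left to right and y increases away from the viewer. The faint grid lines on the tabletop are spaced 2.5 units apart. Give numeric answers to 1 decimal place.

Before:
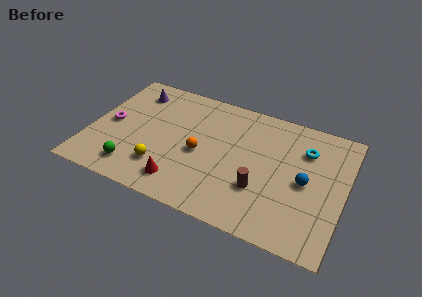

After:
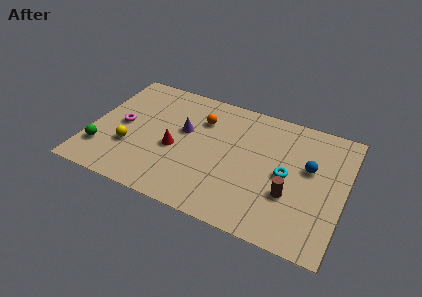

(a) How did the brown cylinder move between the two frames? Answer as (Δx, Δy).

(1.5, 0.2)

The brown cylinder was at about (9.1, 2.7) and moved to about (10.6, 2.9).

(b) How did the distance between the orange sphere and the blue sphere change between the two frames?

+0.4

Before: roughly 5.5 units apart; after: 5.9. That's 0.4 units further apart.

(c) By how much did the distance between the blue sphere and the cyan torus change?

-0.7

They were about 2.1 units apart before and 1.4 after — 0.7 units closer together.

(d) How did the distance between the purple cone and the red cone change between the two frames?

-4.8

The distance was about 6.2 in the first image and 1.4 in the second, so they moved 4.8 units closer together.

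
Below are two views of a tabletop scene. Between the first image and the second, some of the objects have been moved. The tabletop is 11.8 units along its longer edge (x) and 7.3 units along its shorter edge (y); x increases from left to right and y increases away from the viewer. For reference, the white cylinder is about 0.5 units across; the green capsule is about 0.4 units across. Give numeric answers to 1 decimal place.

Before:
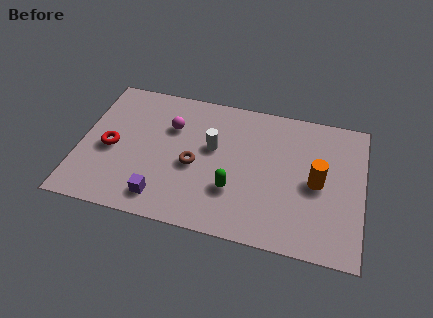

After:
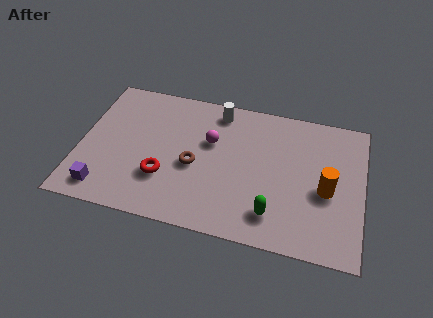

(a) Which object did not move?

the brown torus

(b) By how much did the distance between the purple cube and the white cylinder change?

+3.2

Before: roughly 3.6 units apart; after: 6.8. That's 3.2 units further apart.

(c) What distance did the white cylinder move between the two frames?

2.0

The white cylinder moved from about (5.5, 4.3) to (5.6, 6.3), a distance of √(0.1² + 2.0²) ≈ 2.0.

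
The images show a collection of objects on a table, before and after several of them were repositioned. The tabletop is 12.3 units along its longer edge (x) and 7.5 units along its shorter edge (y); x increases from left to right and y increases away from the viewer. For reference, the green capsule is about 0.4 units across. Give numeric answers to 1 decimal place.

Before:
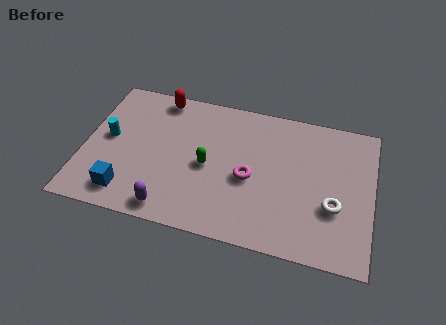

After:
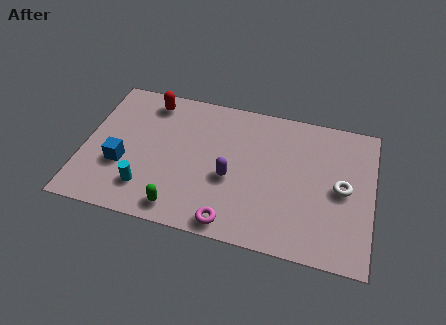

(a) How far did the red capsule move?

0.5

The red capsule was near (3.0, 6.7) before and (2.6, 6.4) after, so it travelled √(0.4² + 0.3²) ≈ 0.5 units.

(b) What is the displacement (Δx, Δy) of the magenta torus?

(-0.6, -2.5)

From the two frames, the magenta torus sits at roughly (7.1, 3.3) before and (6.5, 0.8) after.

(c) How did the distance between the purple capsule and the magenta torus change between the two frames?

-1.7

Before: roughly 4.0 units apart; after: 2.3. That's 1.7 units closer together.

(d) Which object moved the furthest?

the purple capsule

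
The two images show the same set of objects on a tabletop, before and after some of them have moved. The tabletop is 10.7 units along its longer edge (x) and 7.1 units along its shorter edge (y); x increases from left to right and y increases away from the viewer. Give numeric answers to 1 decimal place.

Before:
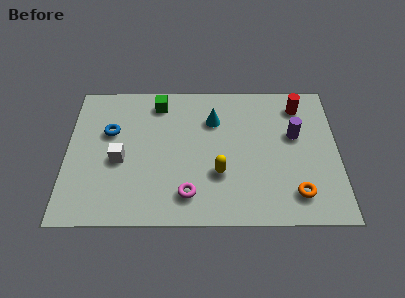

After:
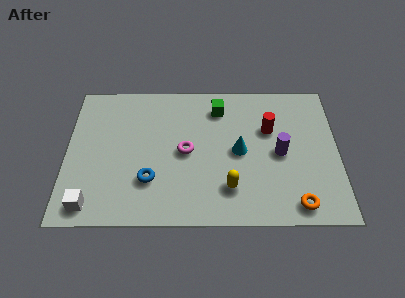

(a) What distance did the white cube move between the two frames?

2.5

The white cube moved from about (2.1, 3.1) to (1.0, 0.9), a distance of √(1.1² + 2.2²) ≈ 2.5.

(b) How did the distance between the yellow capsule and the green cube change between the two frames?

-0.3

Before: roughly 4.3 units apart; after: 4.0. That's 0.3 units closer together.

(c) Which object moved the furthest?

the blue torus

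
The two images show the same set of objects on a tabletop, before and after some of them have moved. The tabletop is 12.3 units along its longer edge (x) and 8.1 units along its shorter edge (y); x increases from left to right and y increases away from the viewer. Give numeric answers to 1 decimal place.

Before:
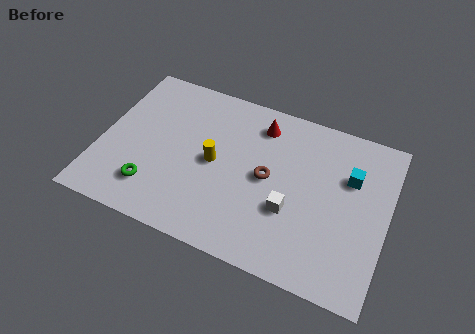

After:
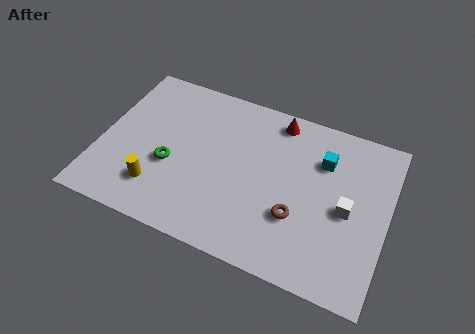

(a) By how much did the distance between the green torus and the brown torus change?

+0.3

Before: roughly 5.2 units apart; after: 5.5. That's 0.3 units further apart.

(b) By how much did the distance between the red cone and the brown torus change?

+2.0

The distance was about 2.6 in the first image and 4.6 in the second, so they moved 2.0 units further apart.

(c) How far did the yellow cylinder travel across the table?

3.0

The yellow cylinder was near (4.9, 4.0) before and (2.7, 1.9) after, so it travelled √(2.2² + 2.1²) ≈ 3.0 units.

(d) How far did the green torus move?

1.5

The green torus moved from about (2.5, 1.8) to (3.1, 3.2), a distance of √(0.6² + 1.4²) ≈ 1.5.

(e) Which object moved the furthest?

the yellow cylinder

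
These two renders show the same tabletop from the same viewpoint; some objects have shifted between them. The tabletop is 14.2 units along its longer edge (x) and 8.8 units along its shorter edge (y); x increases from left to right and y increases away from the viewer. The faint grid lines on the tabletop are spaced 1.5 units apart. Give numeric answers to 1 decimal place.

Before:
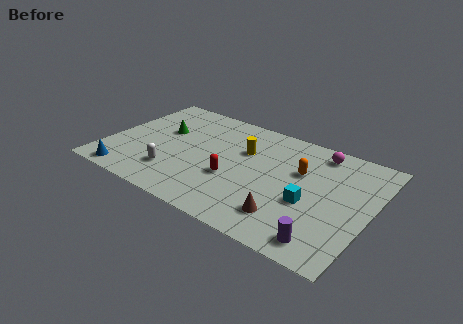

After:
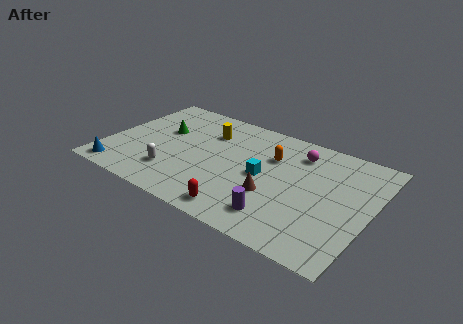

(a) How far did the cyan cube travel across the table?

2.7

The cyan cube moved from about (11.1, 3.5) to (8.5, 4.3), a distance of √(2.6² + 0.8²) ≈ 2.7.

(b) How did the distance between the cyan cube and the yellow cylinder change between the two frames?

-0.5

The distance was about 4.5 in the first image and 4.0 in the second, so they moved 0.5 units closer together.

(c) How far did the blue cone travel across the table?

0.5

From (1.6, 0.9) to (1.1, 1.0), the blue cone covered √(0.5² + 0.1²) ≈ 0.5 units.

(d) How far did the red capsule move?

2.4

The red capsule was near (7.0, 3.3) before and (7.9, 1.1) after, so it travelled √(0.9² + 2.2²) ≈ 2.4 units.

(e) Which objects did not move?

the white capsule and the green cone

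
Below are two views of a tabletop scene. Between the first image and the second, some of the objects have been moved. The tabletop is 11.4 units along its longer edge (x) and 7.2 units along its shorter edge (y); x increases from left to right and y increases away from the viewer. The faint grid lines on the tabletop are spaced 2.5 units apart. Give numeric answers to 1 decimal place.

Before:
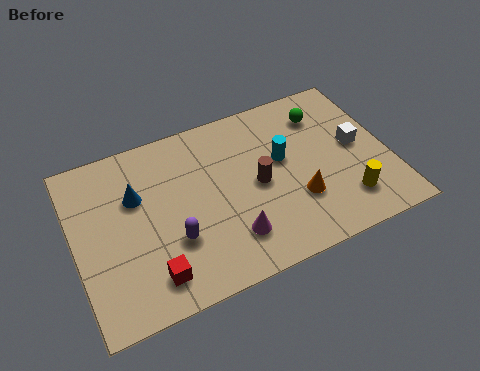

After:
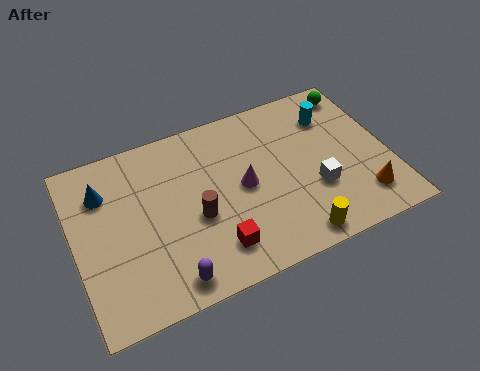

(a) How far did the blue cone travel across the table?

1.3

The blue cone moved from about (2.3, 4.7) to (1.2, 5.3), a distance of √(1.1² + 0.6²) ≈ 1.3.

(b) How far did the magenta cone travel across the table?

2.0

From (5.4, 1.7) to (6.1, 3.6), the magenta cone covered √(0.7² + 1.9²) ≈ 2.0 units.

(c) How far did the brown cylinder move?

2.4

The brown cylinder moved from about (6.6, 3.5) to (4.3, 3.0), a distance of √(2.3² + 0.5²) ≈ 2.4.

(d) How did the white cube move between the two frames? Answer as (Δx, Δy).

(-1.7, -1.3)

The white cube was at about (10.3, 3.8) and moved to about (8.6, 2.5).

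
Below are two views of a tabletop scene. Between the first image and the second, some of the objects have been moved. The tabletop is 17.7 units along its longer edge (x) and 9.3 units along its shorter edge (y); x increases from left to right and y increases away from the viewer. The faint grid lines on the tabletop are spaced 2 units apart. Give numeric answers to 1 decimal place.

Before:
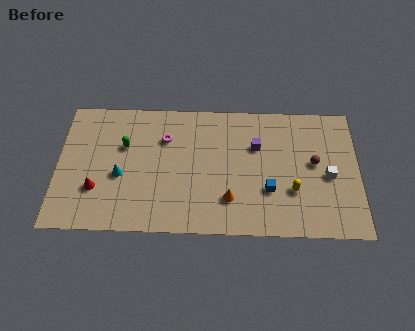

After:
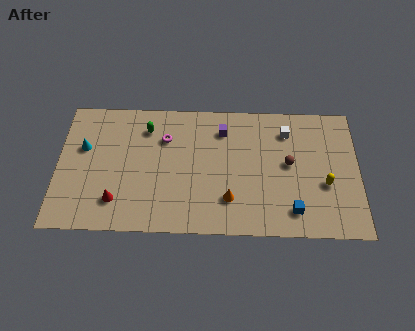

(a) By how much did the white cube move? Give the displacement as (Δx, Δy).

(-2.4, 3.1)

The white cube started near (15.9, 4.2) and ended near (13.5, 7.3).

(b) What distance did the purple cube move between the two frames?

2.3

The purple cube was near (11.7, 6.2) before and (9.7, 7.3) after, so it travelled √(2.0² + 1.1²) ≈ 2.3 units.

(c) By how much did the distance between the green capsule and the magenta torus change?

-1.2

Before: roughly 2.5 units apart; after: 1.3. That's 1.2 units closer together.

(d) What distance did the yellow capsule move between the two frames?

2.0

From (13.8, 3.1) to (15.7, 3.6), the yellow capsule covered √(1.9² + 0.5²) ≈ 2.0 units.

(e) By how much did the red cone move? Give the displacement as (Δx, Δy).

(1.2, -0.8)

The red cone started near (2.3, 2.9) and ended near (3.5, 2.1).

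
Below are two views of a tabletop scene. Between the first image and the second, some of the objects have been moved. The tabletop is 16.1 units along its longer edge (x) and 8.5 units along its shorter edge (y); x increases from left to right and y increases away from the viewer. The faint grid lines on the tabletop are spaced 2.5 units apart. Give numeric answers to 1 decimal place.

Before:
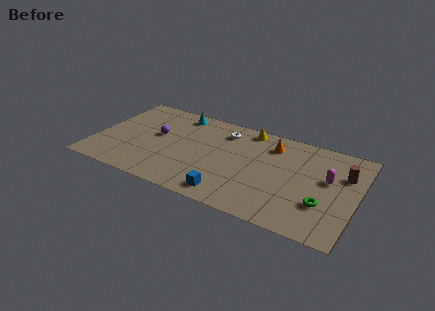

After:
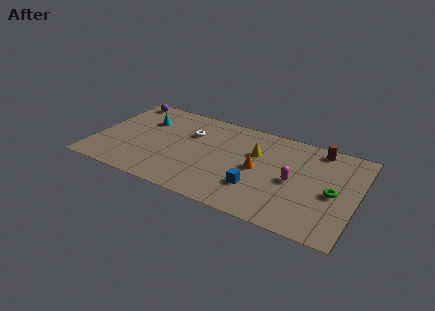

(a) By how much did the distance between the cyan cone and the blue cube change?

+0.8

The distance was about 7.4 in the first image and 8.2 in the second, so they moved 0.8 units further apart.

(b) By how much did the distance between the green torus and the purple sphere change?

+3.3

The distance was about 10.7 in the first image and 14.0 in the second, so they moved 3.3 units further apart.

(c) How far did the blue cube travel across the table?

2.0

The blue cube was near (8.7, 1.2) before and (10.2, 2.5) after, so it travelled √(1.5² + 1.3²) ≈ 2.0 units.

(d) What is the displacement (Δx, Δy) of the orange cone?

(-0.6, -2.5)

The orange cone was at about (10.7, 6.7) and moved to about (10.1, 4.2).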